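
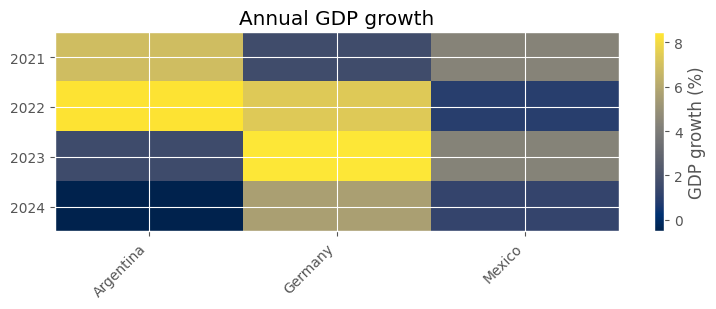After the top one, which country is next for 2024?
Mexico

Top 3 for 2024: Germany ≈ 6, Mexico ≈ 1, Argentina ≈ -1.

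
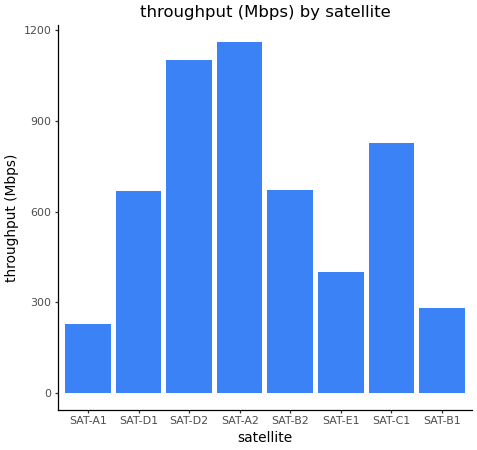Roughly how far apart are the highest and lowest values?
Max SAT-A2 ≈ 1200, min SAT-A1 ≈ 200; range ≈ 1000.

≈ 1000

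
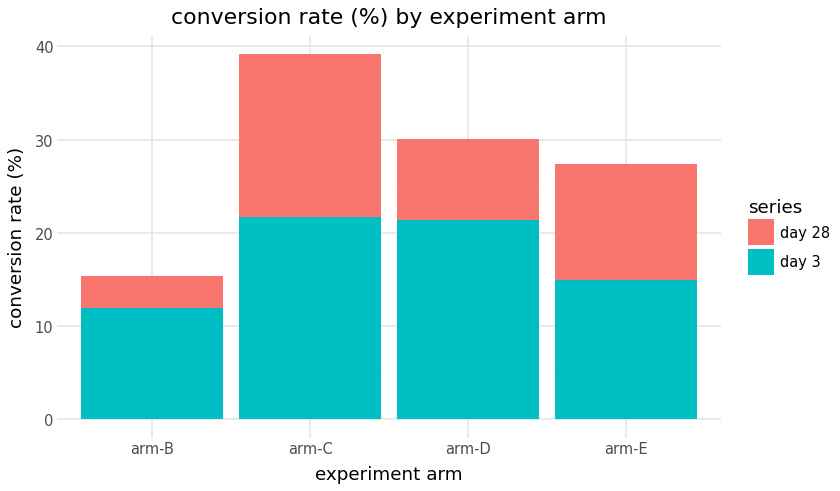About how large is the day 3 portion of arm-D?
≈ 20

day 3 top ≈ 20, bottom ≈ 0; segment ≈ 20.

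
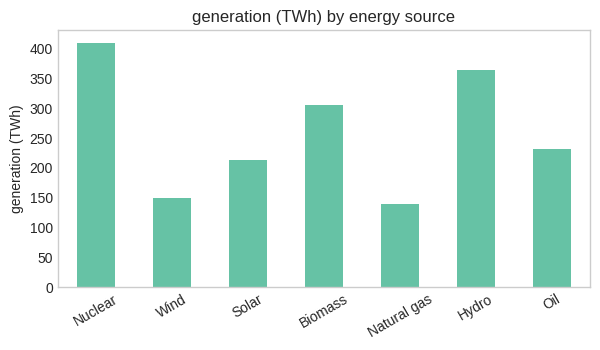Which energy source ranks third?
Top 4: Nuclear ≈ 400, Hydro ≈ 350, Biomass ≈ 300, Oil ≈ 250.

Biomass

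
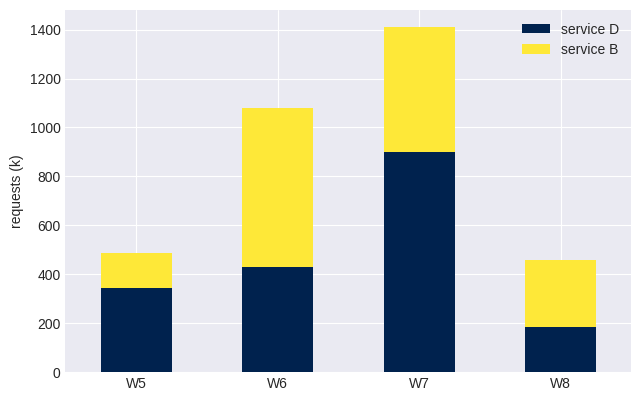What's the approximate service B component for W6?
service B top ≈ 1000, bottom ≈ 400; segment ≈ 600.

≈ 600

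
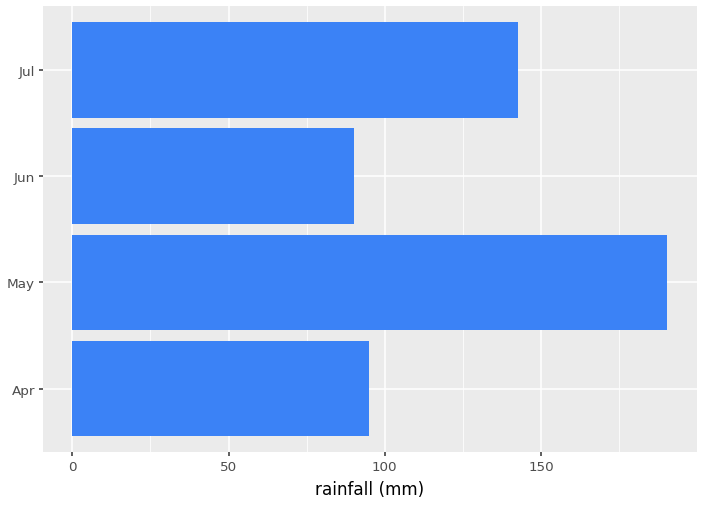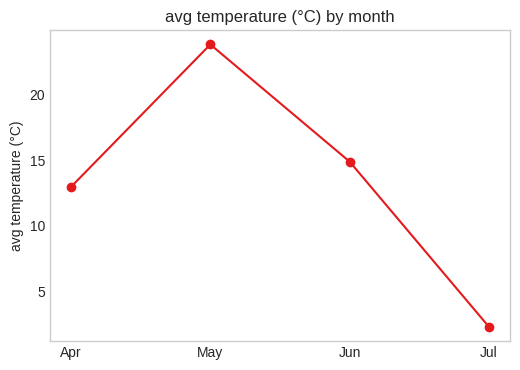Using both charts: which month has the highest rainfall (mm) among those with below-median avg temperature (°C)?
Chart 2 median avg temperature (°C) ≈ 15; below-median months: Apr, Jul. Among those, Jul has the highest rainfall (mm) (≈ 140).

Jul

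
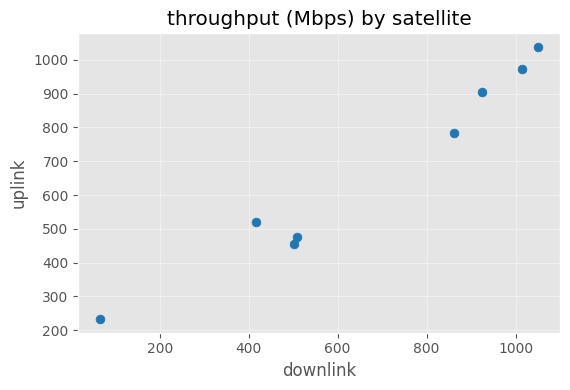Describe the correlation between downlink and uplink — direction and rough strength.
Points are positively correlated; strong (|r| ≈ 1.0).

positive, strong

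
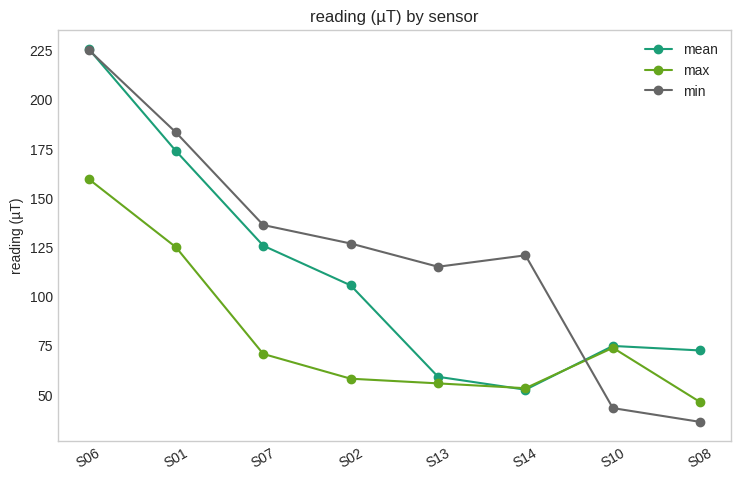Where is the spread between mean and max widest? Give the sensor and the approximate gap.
S06, ≈ 60 µT

S06: mean ≈ 220, max ≈ 160 → gap ≈ 60. Next-largest (S07) is only ≈ 40.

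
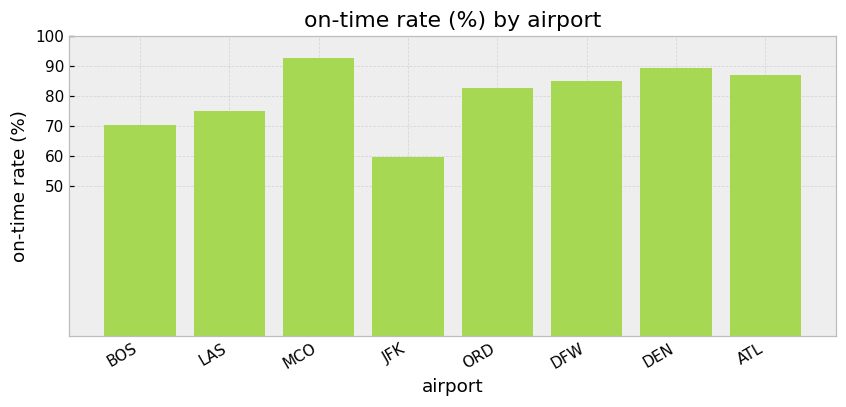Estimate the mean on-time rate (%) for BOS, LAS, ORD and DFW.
≈ 80

(70 + 80 + 80 + 90) / 4 ≈ 80.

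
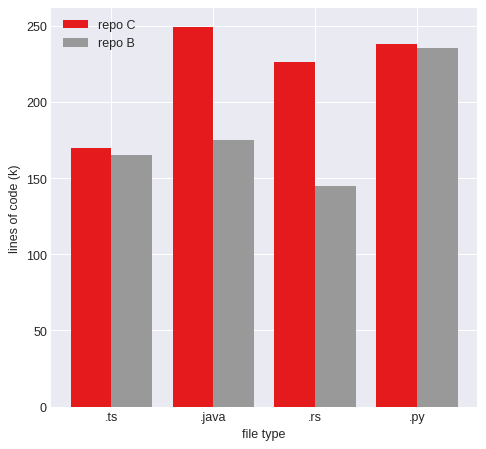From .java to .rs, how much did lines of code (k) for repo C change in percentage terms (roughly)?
≈ -10%

.java ≈ 250, .rs ≈ 225; (225 − 250) / 250 ≈ -10%.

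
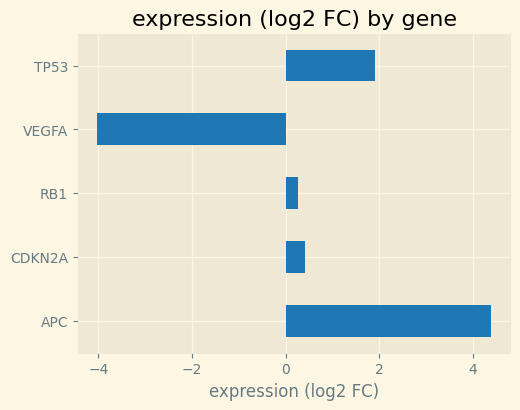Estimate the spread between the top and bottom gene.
Max APC ≈ 4, min VEGFA ≈ -4; range ≈ 8.

≈ 8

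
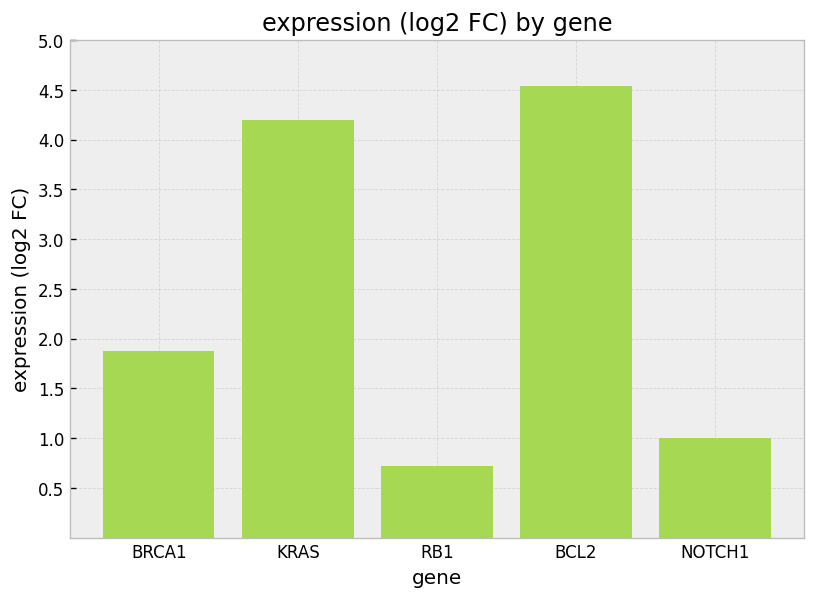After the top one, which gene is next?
KRAS

Top 3: BCL2 ≈ 4.5, KRAS ≈ 4.0, BRCA1 ≈ 2.0.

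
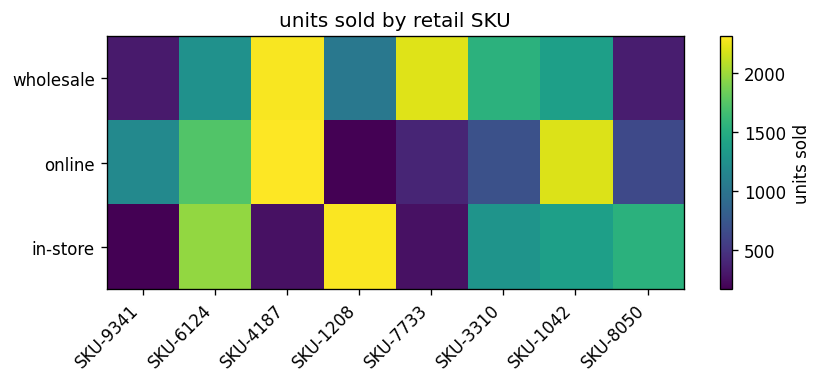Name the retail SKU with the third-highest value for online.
Top 4 for online: SKU-4187 ≈ 2400, SKU-1042 ≈ 2200, SKU-6124 ≈ 1800, SKU-9341 ≈ 1200.

SKU-6124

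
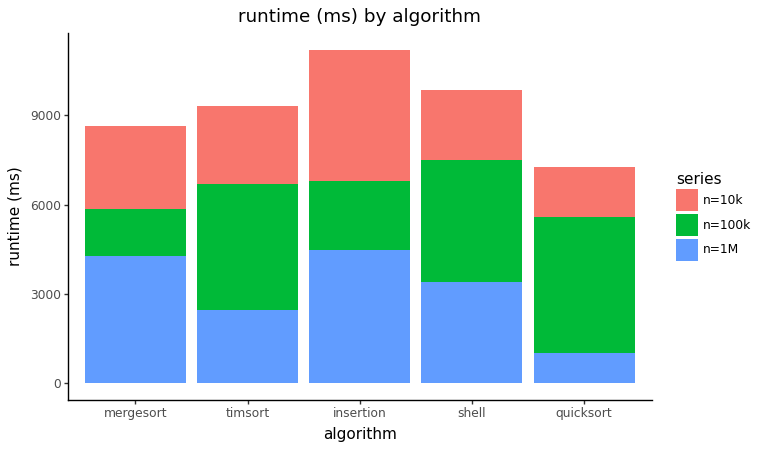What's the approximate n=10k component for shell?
≈ 2000

n=10k top ≈ 10000, bottom ≈ 8000; segment ≈ 2000.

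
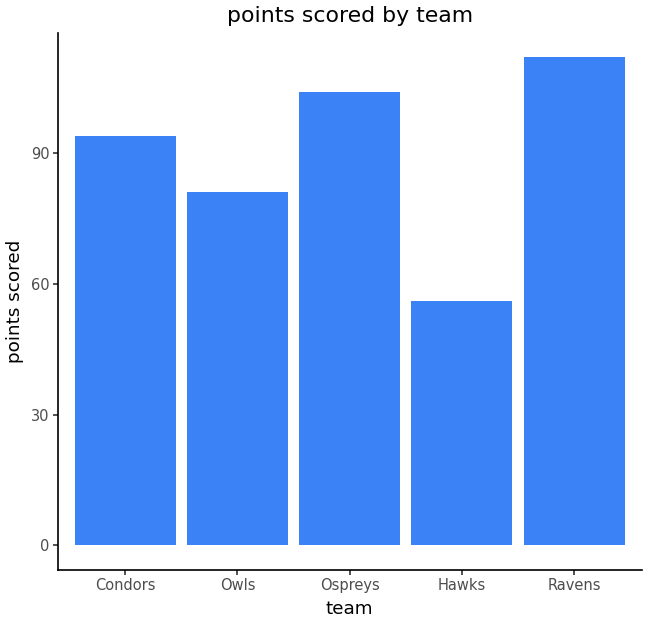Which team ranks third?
Top 4: Ravens ≈ 110, Ospreys ≈ 100, Condors ≈ 90, Owls ≈ 80.

Condors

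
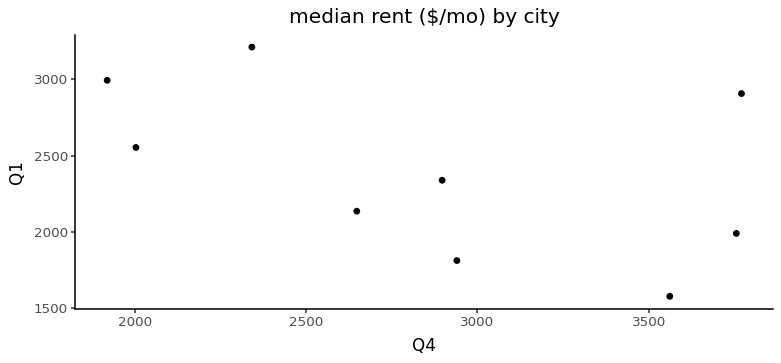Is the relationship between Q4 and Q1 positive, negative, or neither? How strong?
Points are negatively correlated; moderate (|r| ≈ 0.5).

negative, moderate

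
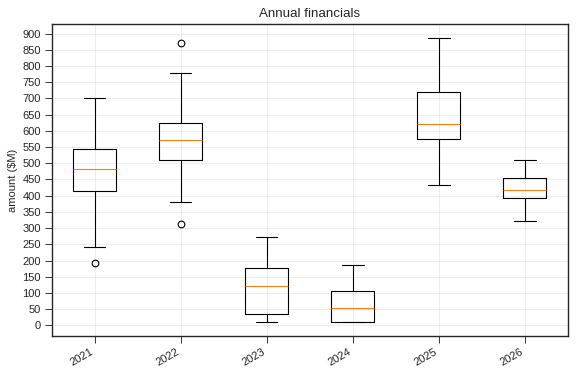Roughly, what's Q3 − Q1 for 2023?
≈ 150

Q3 ≈ 200, Q1 ≈ 50; IQR ≈ 150.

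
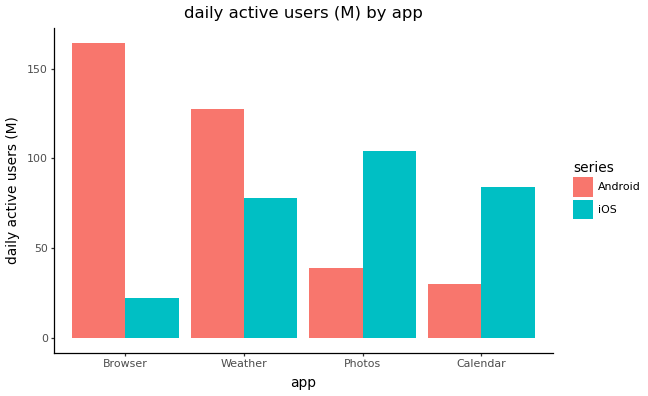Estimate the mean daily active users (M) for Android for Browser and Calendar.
(160 + 40) / 2 ≈ 100.

≈ 100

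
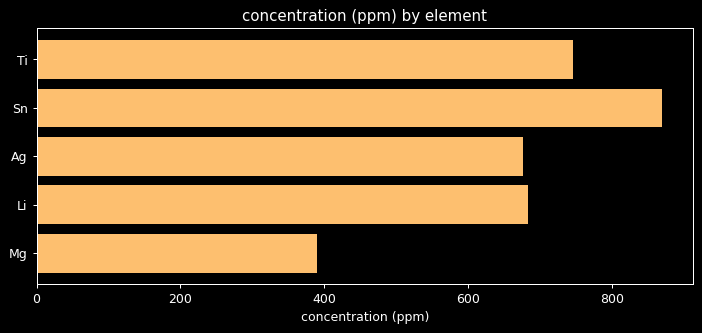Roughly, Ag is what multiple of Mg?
Ag ≈ 700, Mg ≈ 400; 700/400 ≈ 1.75.

≈ 1.75×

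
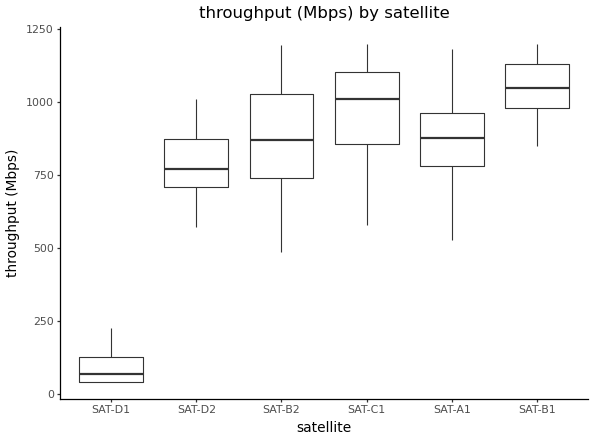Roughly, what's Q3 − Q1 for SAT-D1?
≈ 100

Q3 ≈ 100, Q1 ≈ 0; IQR ≈ 100.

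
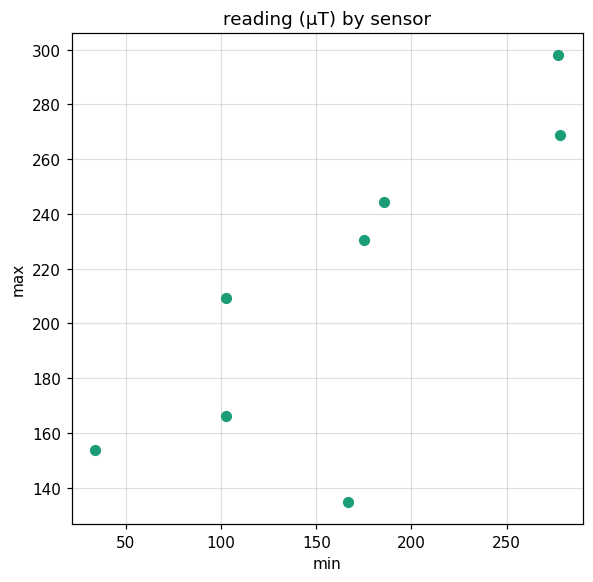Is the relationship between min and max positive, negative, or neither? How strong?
Points are positively correlated; strong (|r| ≈ 0.8).

positive, strong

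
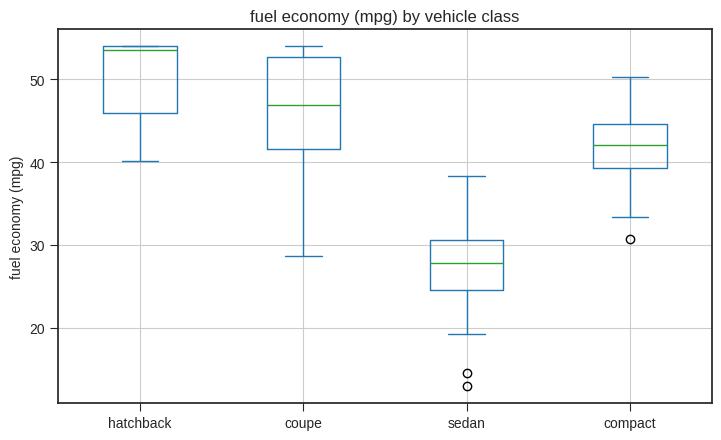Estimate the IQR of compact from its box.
≈ 5

Q3 ≈ 45, Q1 ≈ 40; IQR ≈ 5.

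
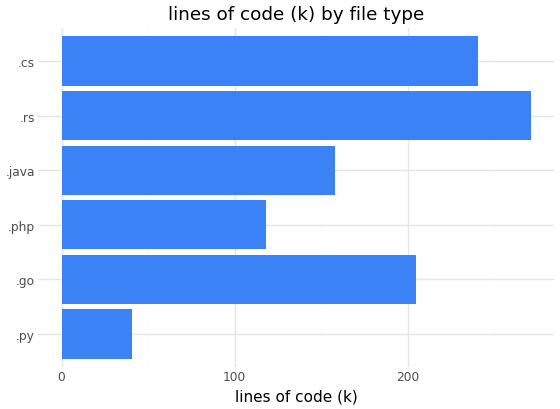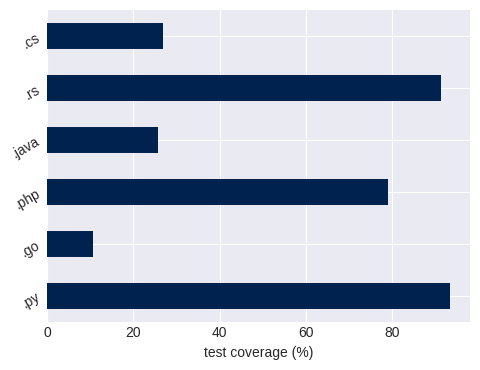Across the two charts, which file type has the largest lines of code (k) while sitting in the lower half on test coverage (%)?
Chart 2 median test coverage (%) ≈ 50; below-median file types: .go, .java, .cs. Among those, .cs has the highest lines of code (k) (≈ 250).

.cs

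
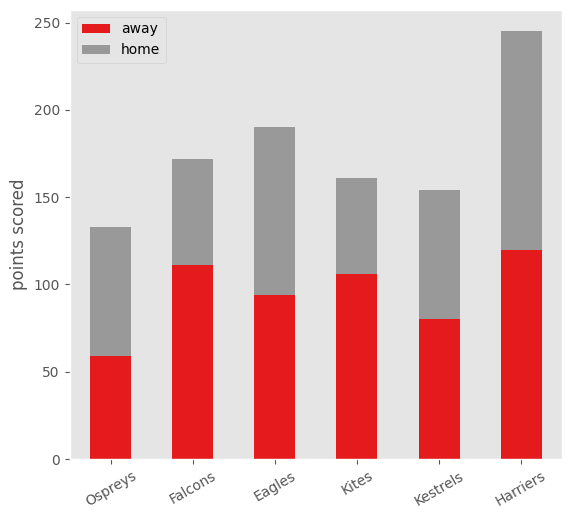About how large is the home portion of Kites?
home top ≈ 150, bottom ≈ 100; segment ≈ 50.

≈ 50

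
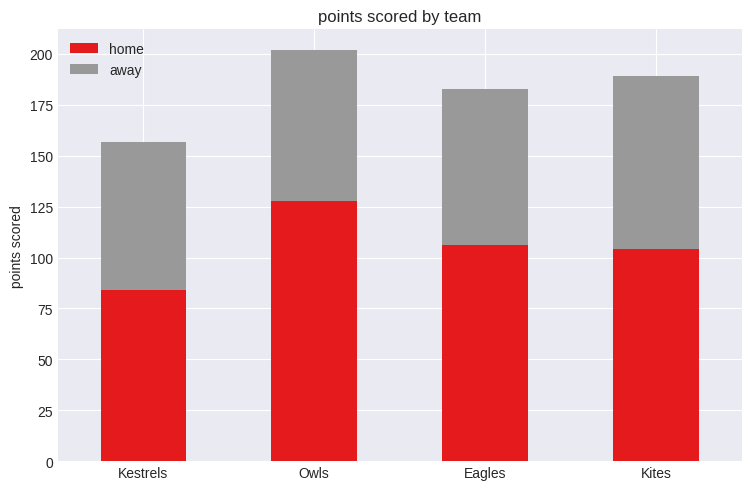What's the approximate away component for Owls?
≈ 80

away top ≈ 200, bottom ≈ 120; segment ≈ 80.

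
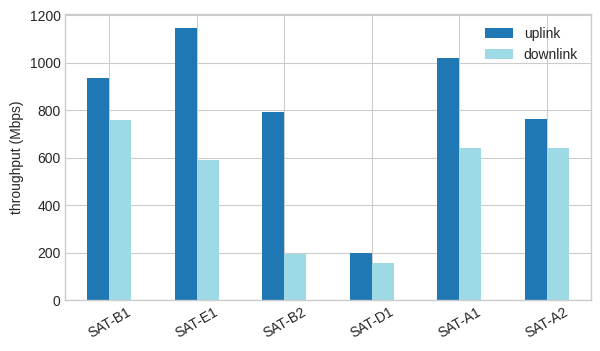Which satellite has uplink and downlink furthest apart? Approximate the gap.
SAT-B2, ≈ 600 Mbps

SAT-B2: uplink ≈ 800, downlink ≈ 200 → gap ≈ 600. Next-largest (SAT-E1) is only ≈ 500.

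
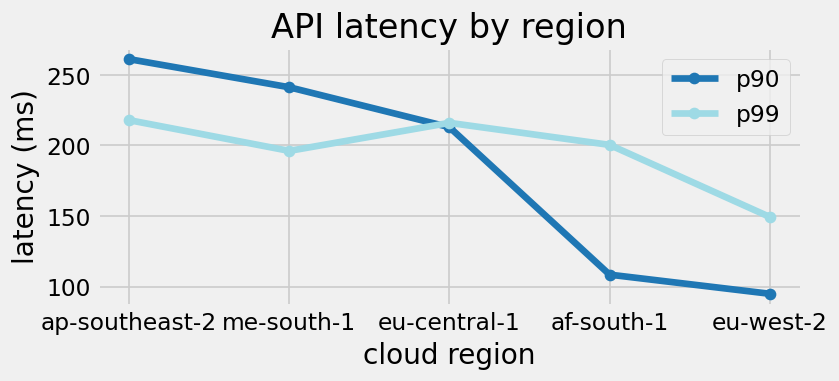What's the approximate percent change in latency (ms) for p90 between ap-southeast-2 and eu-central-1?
ap-southeast-2 ≈ 260, eu-central-1 ≈ 220; (220 − 260) / 260 ≈ -15.4%.

≈ -15.4%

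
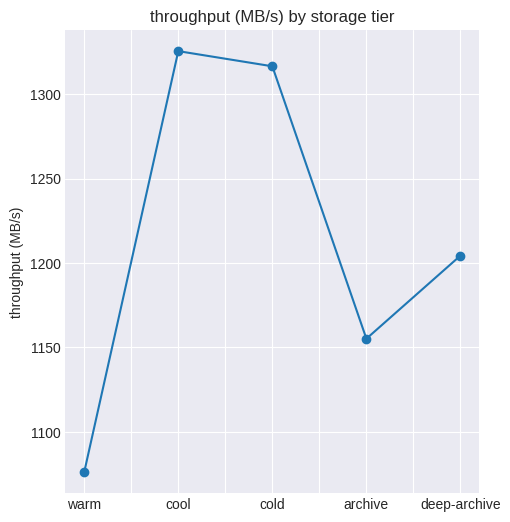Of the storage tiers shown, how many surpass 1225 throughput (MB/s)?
2

Above 1225: cool, cold.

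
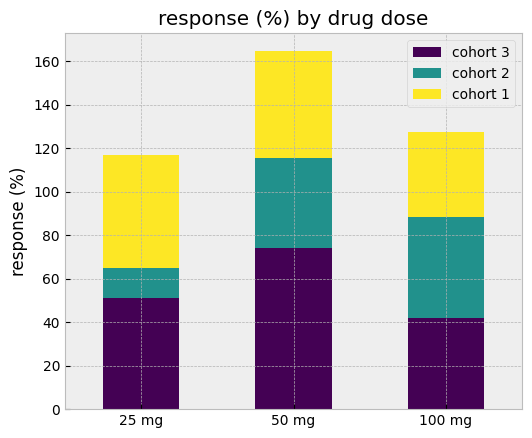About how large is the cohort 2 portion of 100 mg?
≈ 40

cohort 2 top ≈ 80, bottom ≈ 40; segment ≈ 40.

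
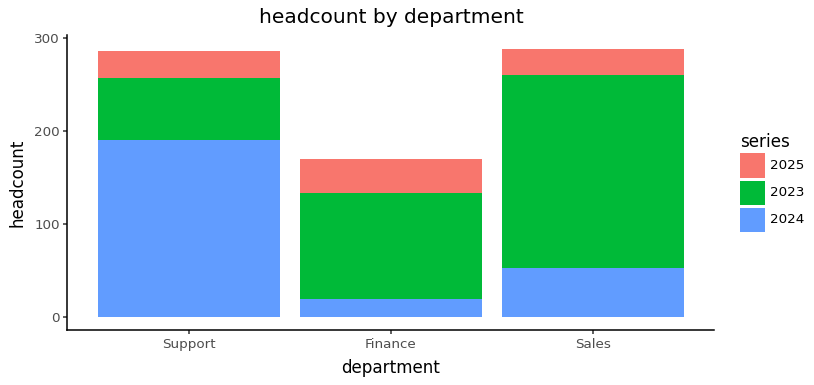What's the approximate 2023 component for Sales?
≈ 200

2023 top ≈ 250, bottom ≈ 50; segment ≈ 200.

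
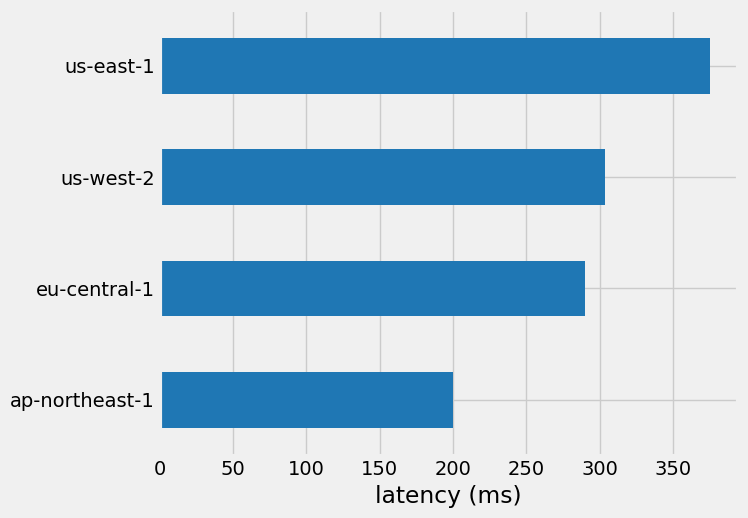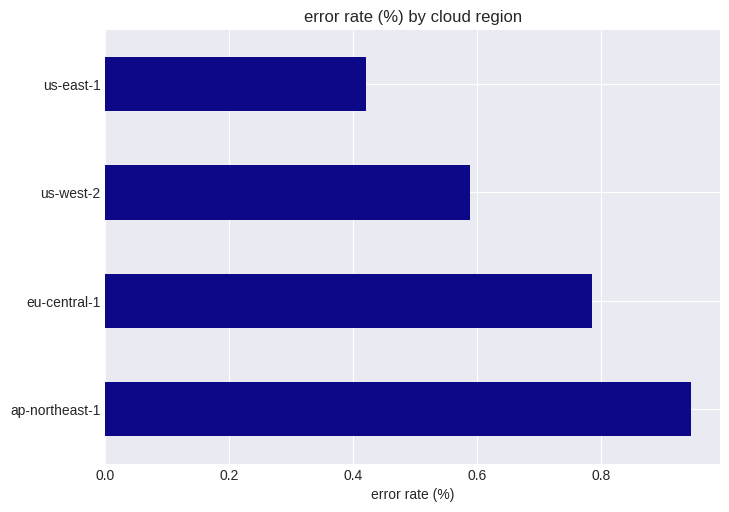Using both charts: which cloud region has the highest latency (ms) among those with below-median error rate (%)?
Chart 2 median error rate (%) ≈ 0.7; below-median cloud regions: us-west-2, us-east-1. Among those, us-east-1 has the highest latency (ms) (≈ 400).

us-east-1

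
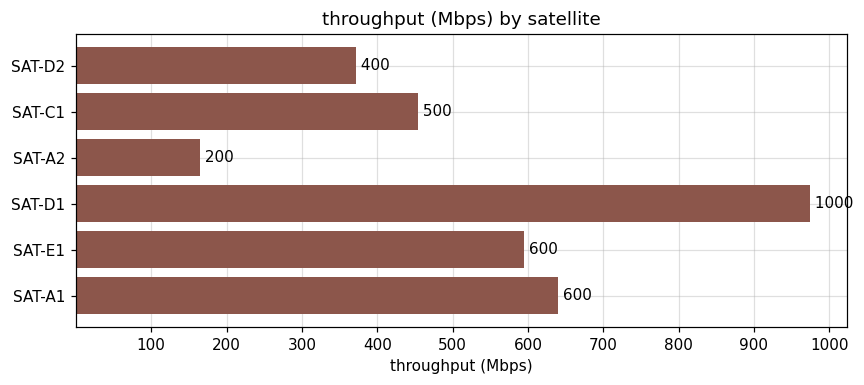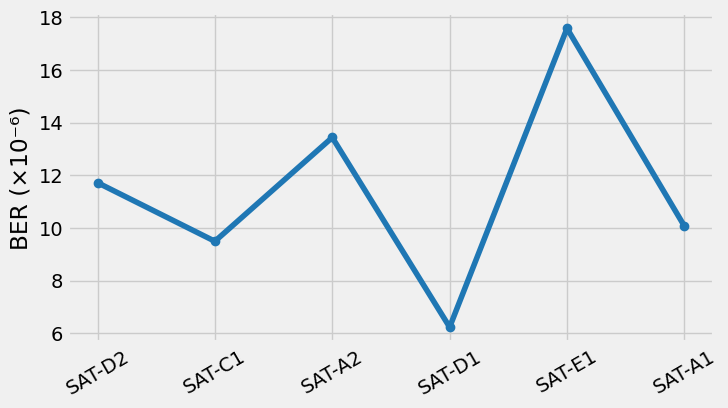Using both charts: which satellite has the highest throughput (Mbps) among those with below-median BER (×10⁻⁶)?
Chart 2 median BER (×10⁻⁶) ≈ 10; below-median satellites: SAT-C1, SAT-D1, SAT-A1. Among those, SAT-D1 has the highest throughput (Mbps) (≈ 1000).

SAT-D1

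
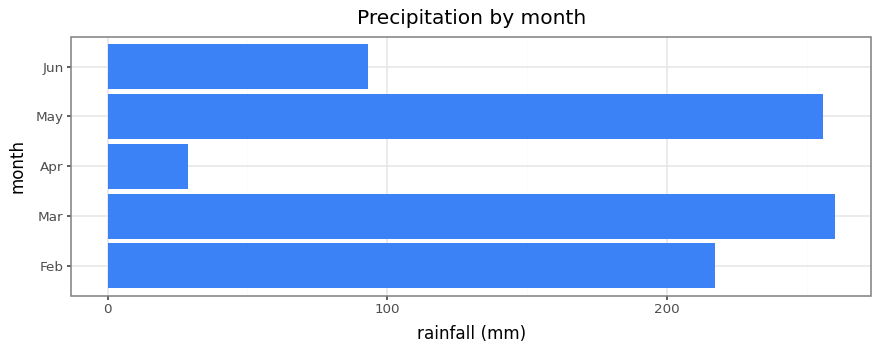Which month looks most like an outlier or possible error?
Apr

Apr ≈ 25; the rest sit between ≈ 100 and ≈ 250.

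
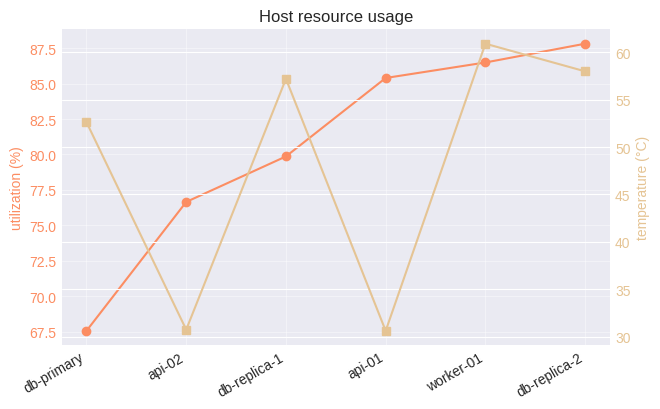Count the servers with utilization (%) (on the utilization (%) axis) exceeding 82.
3

Above 82: api-01, worker-01, db-replica-2.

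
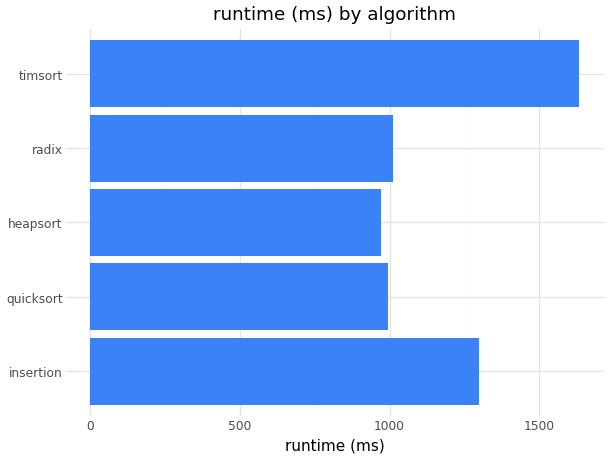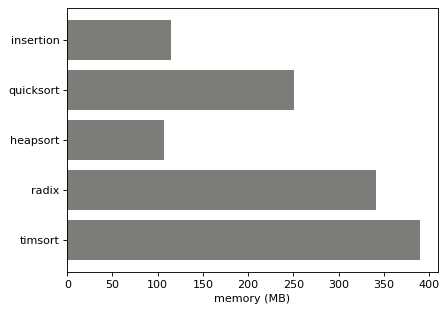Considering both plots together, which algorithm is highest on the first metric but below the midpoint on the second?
Chart 2 median memory (MB) ≈ 250; below-median algorithms: insertion, heapsort. Among those, insertion has the highest runtime (ms) (≈ 1200).

insertion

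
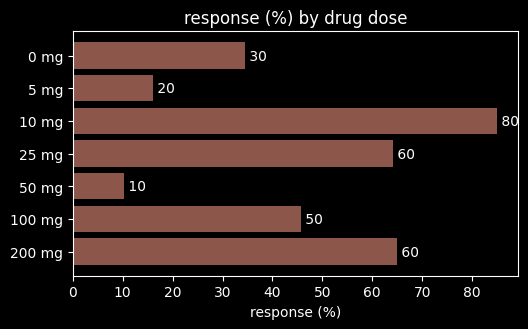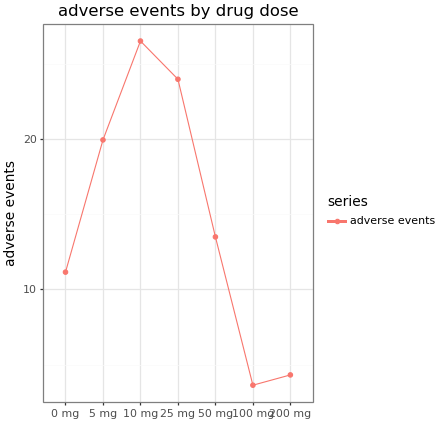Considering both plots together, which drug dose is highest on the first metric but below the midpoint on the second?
Chart 2 median adverse events ≈ 15; below-median drug doses: 0 mg, 100 mg, 200 mg. Among those, 200 mg has the highest response (%) (≈ 60).

200 mg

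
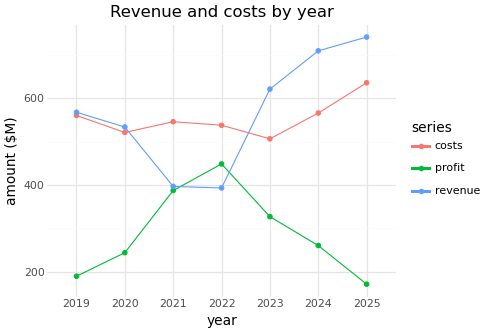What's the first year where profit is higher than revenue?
2022

2021: profit ≈ 400 vs revenue ≈ 400 (not yet); 2022: profit ≈ 450 vs revenue ≈ 400 (first crossover).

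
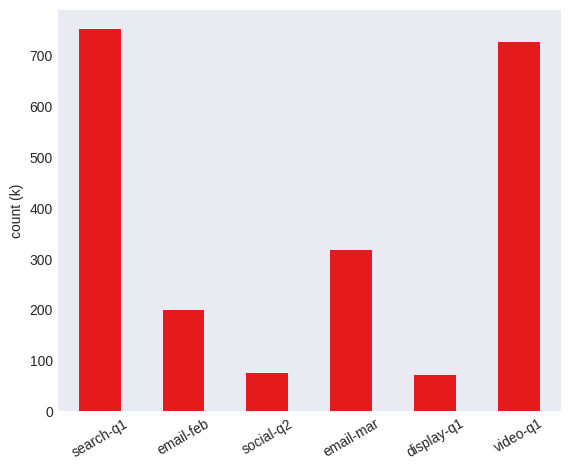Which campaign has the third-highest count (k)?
Top 4: search-q1 ≈ 800, video-q1 ≈ 700, email-mar ≈ 300, email-feb ≈ 200.

email-mar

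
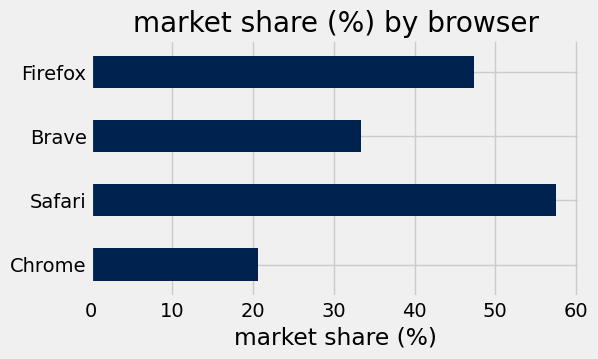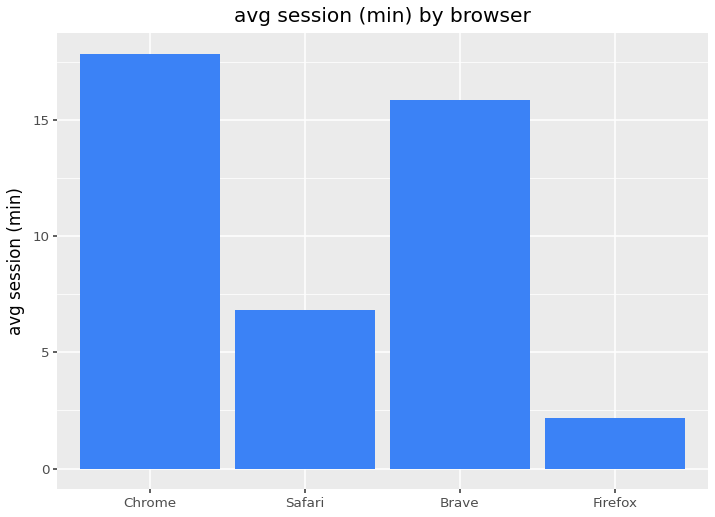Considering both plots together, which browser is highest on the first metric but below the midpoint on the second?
Chart 2 median avg session (min) ≈ 12; below-median browsers: Safari, Firefox. Among those, Safari has the highest market share (%) (≈ 60).

Safari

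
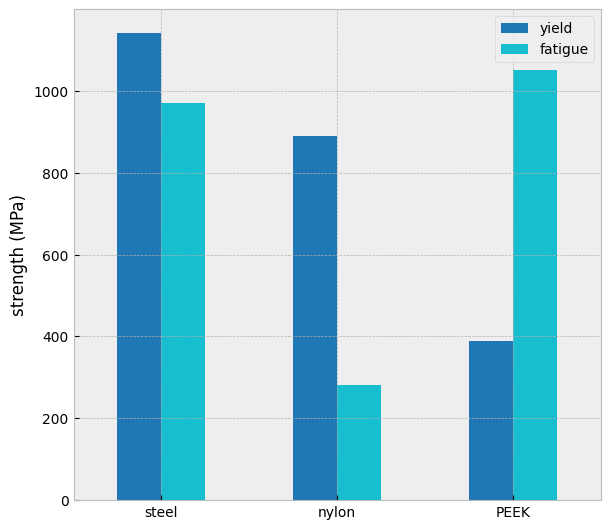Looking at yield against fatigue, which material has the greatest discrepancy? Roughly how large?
PEEK, ≈ 700 MPa

PEEK: yield ≈ 400, fatigue ≈ 1100 → gap ≈ 700. Next-largest (nylon) is only ≈ 600.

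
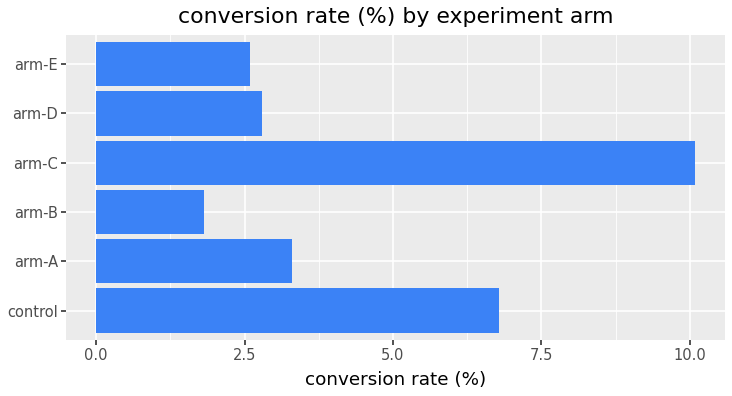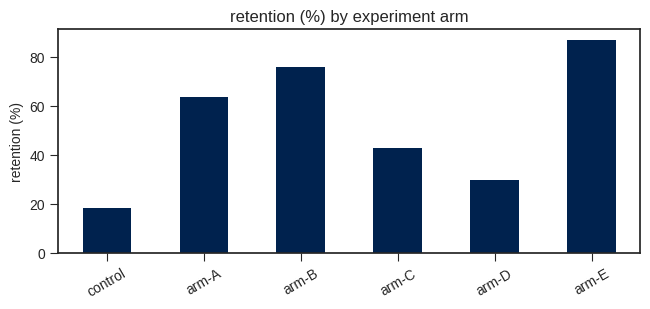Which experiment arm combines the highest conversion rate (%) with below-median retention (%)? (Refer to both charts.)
Chart 2 median retention (%) ≈ 50; below-median experiment arms: control, arm-C, arm-D. Among those, arm-C has the highest conversion rate (%) (≈ 10).

arm-C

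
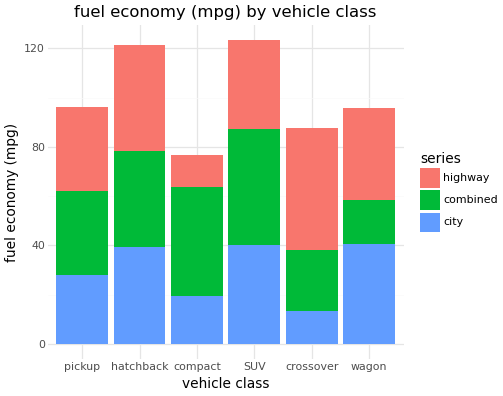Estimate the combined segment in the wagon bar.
combined top ≈ 60, bottom ≈ 40; segment ≈ 20.

≈ 20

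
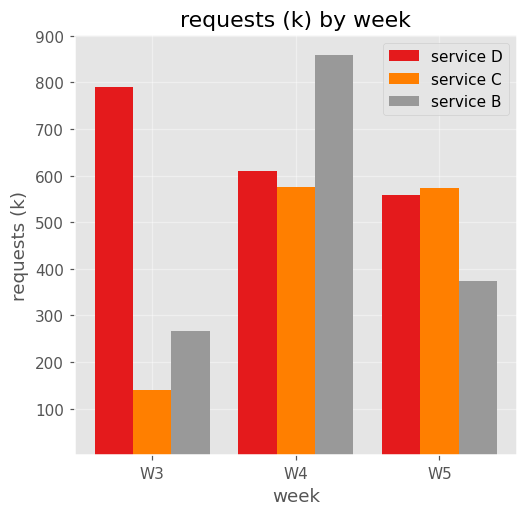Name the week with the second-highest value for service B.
Top 3 for service B: W4 ≈ 900, W5 ≈ 400, W3 ≈ 300.

W5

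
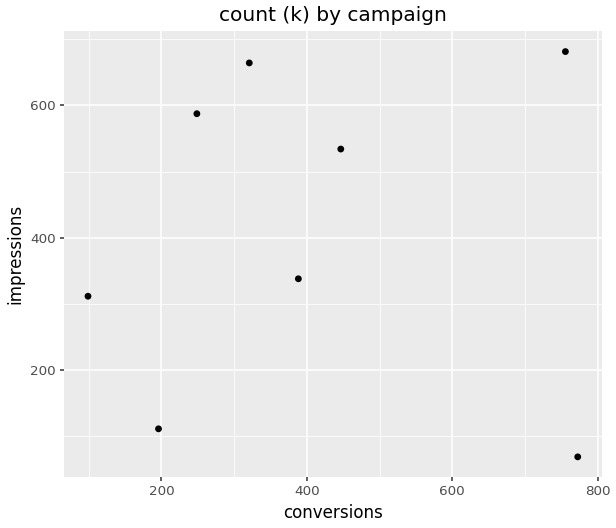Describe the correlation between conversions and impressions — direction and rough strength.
Points are roughly uncorrelated; weak (|r| ≈ 0.0).

no clear correlation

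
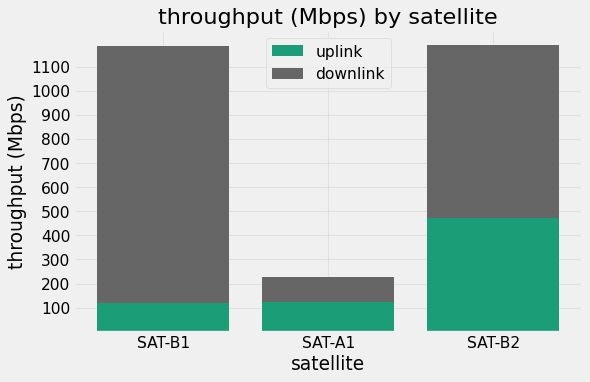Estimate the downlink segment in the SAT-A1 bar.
downlink top ≈ 200, bottom ≈ 100; segment ≈ 100.

≈ 100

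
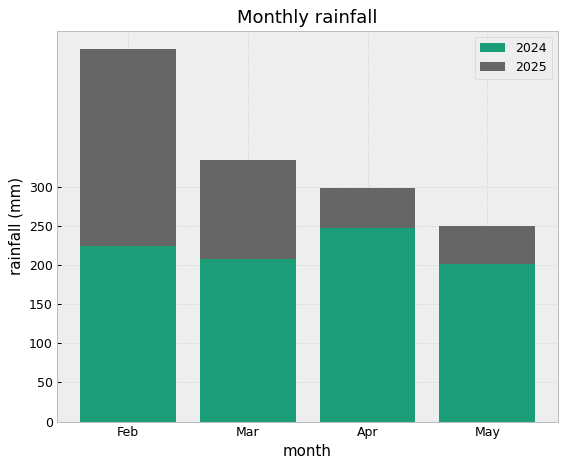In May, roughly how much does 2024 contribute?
≈ 200

2024 top ≈ 200, bottom ≈ 0; segment ≈ 200.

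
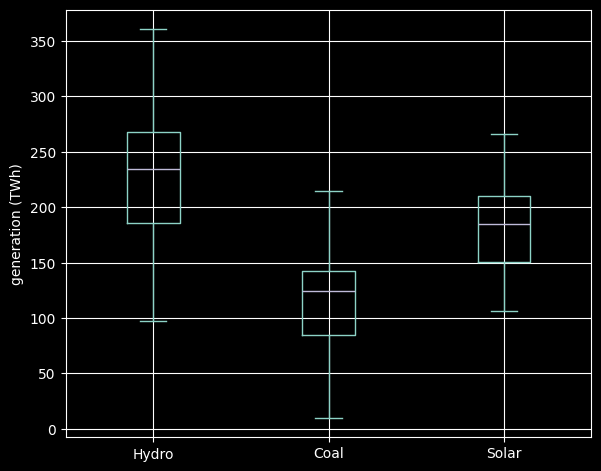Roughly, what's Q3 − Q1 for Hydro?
≈ 80

Q3 ≈ 260, Q1 ≈ 180; IQR ≈ 80.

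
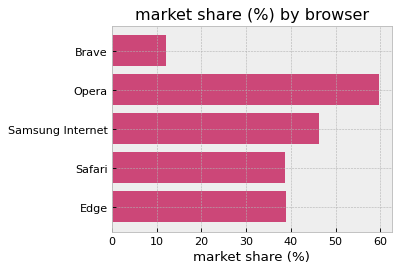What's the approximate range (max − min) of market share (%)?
≈ 50

Max Opera ≈ 60, min Brave ≈ 10; range ≈ 50.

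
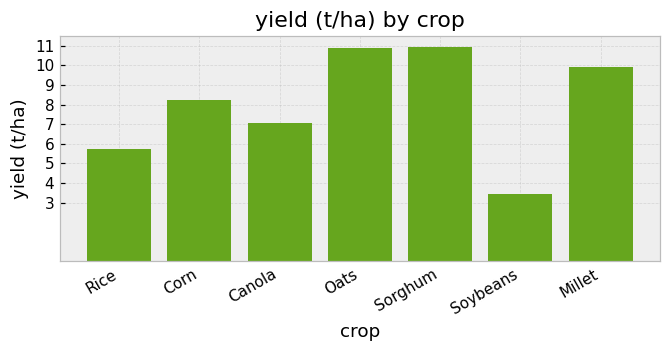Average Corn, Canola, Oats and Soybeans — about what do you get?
(8 + 7 + 11 + 3) / 4 ≈ 7.

≈ 7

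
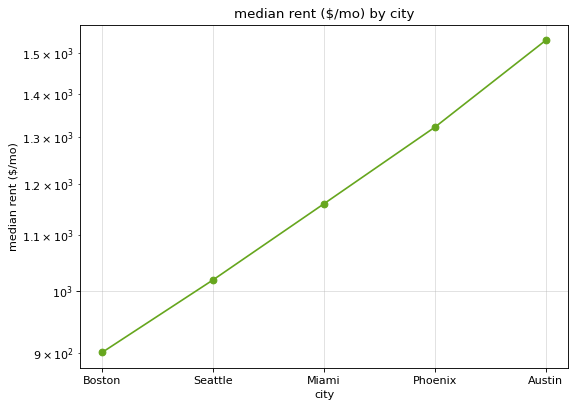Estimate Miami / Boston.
≈ 1.33×

Miami ≈ 1200, Boston ≈ 900; 1200/900 ≈ 1.33.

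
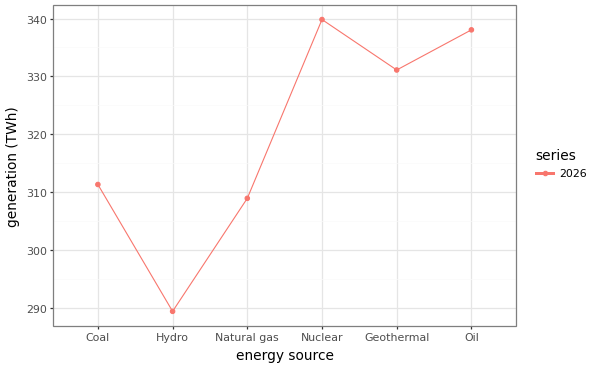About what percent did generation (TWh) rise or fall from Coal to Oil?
Coal ≈ 310, Oil ≈ 340; (340 − 310) / 310 ≈ +9.7%.

≈ +9.7%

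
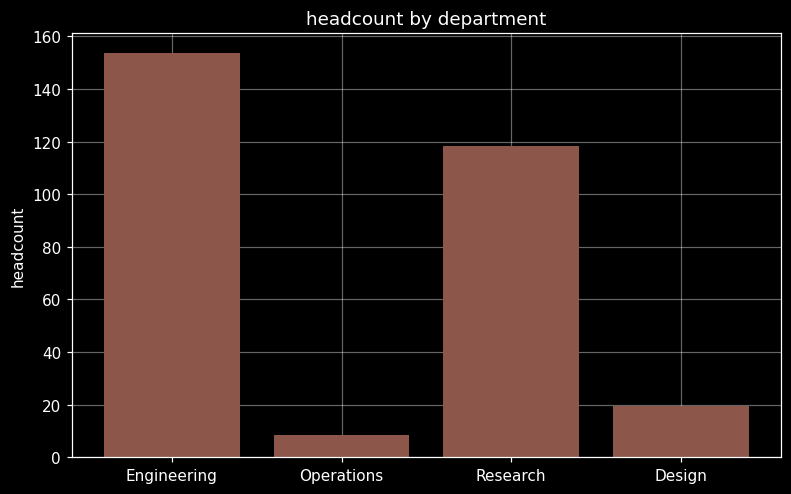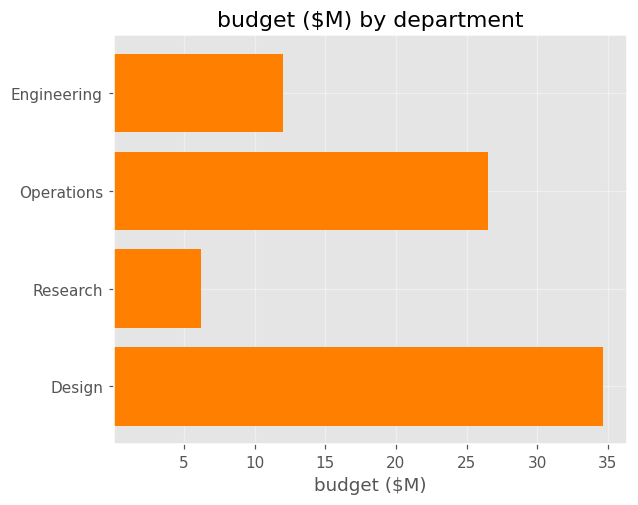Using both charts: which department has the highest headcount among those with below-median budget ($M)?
Engineering

Chart 2 median budget ($M) ≈ 20; below-median departments: Engineering, Research. Among those, Engineering has the highest headcount (≈ 160).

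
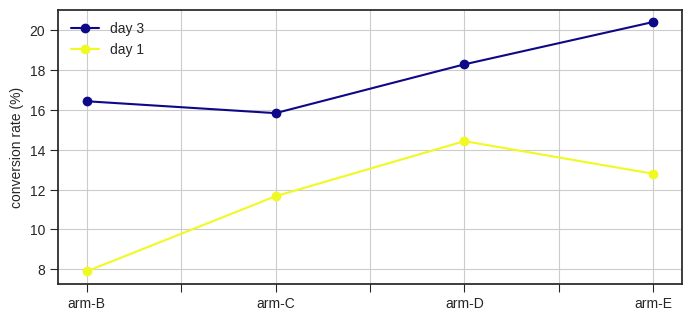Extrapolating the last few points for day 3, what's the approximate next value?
Last three: 16, 18, 20 → slope ≈ 2/step → next ≈ 22.

≈ 22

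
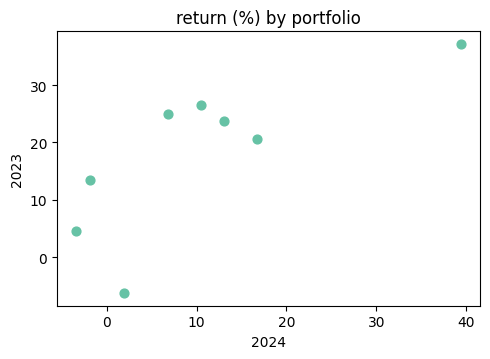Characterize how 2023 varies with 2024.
Points are positively correlated; strong (|r| ≈ 0.8).

positive, strong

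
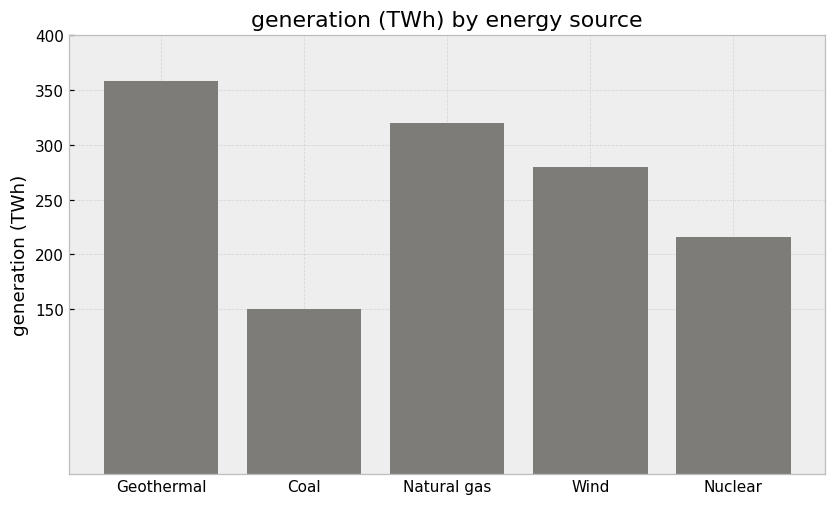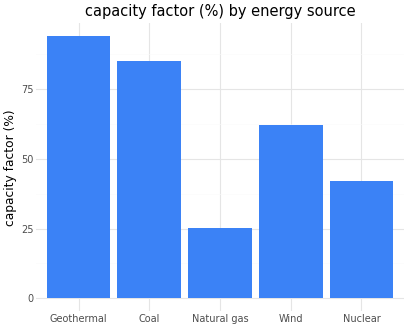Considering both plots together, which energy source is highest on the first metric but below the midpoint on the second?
Natural gas

Chart 2 median capacity factor (%) ≈ 60; below-median energy sources: Natural gas, Nuclear. Among those, Natural gas has the highest generation (TWh) (≈ 300).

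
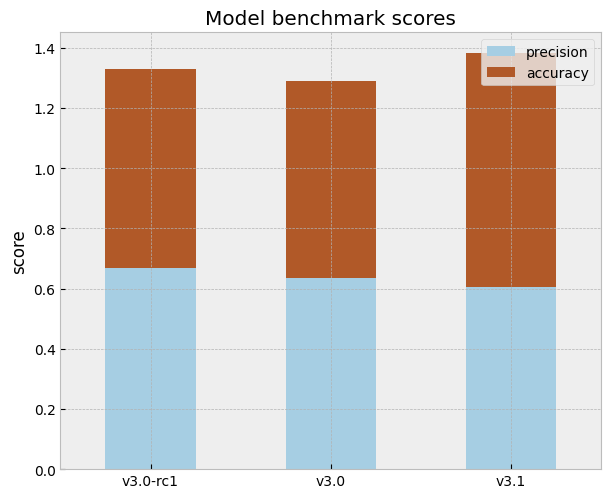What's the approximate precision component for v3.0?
≈ 0.6

precision top ≈ 0.6, bottom ≈ 0.0; segment ≈ 0.6.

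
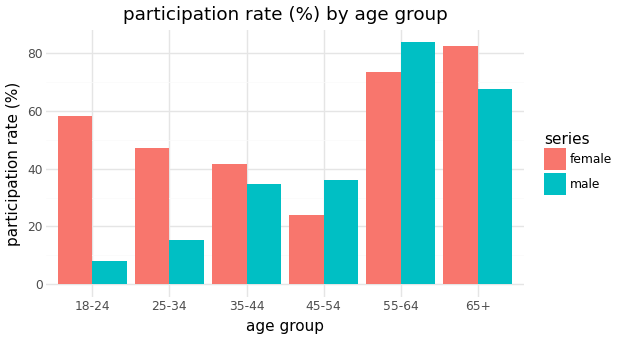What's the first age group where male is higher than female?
45-54

35-44: male ≈ 30 vs female ≈ 40 (not yet); 45-54: male ≈ 40 vs female ≈ 20 (first crossover).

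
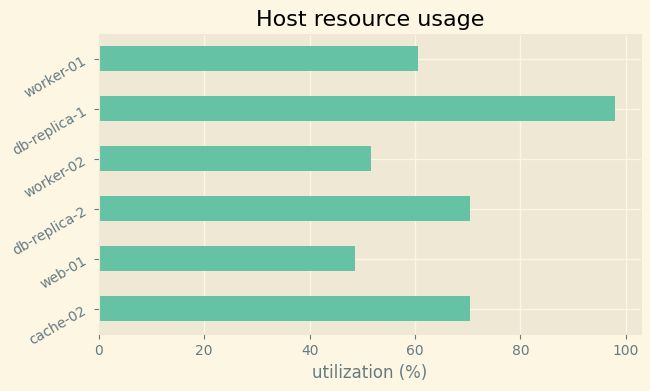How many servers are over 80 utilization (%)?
Above 80: db-replica-1.

1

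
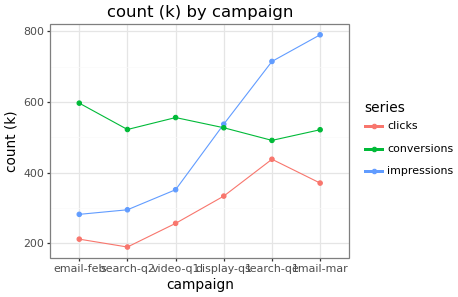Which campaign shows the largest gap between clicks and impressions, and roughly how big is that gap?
email-mar, ≈ 400 k

email-mar: clicks ≈ 400, impressions ≈ 800 → gap ≈ 400. Next-largest (search-q1) is only ≈ 300.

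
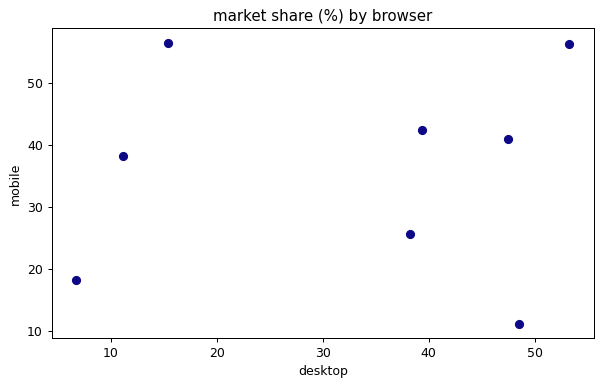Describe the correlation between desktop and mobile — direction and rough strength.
Points are roughly uncorrelated; weak (|r| ≈ 0.1).

no clear correlation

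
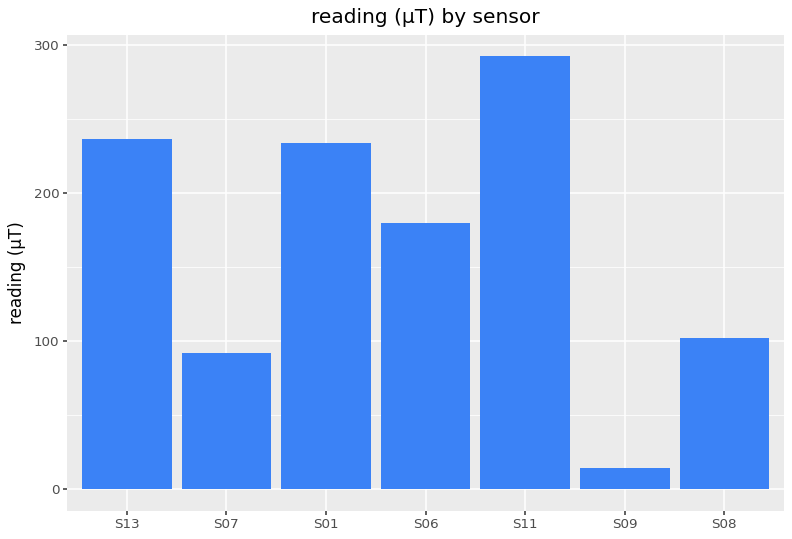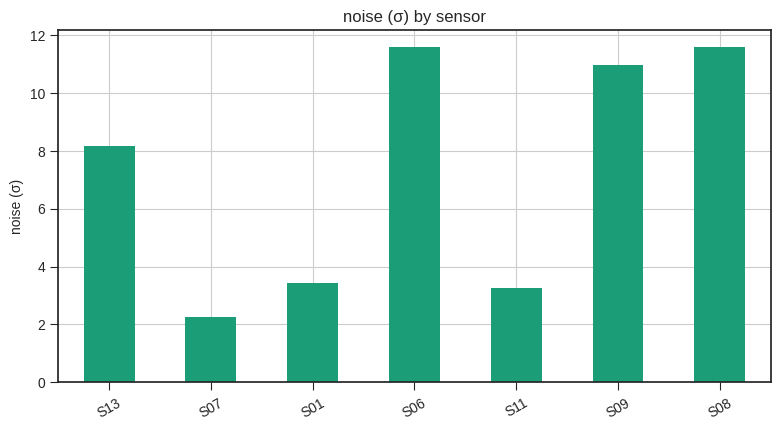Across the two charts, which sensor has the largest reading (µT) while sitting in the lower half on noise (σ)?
Chart 2 median noise (σ) ≈ 8; below-median sensors: S07, S01, S11. Among those, S11 has the highest reading (µT) (≈ 300).

S11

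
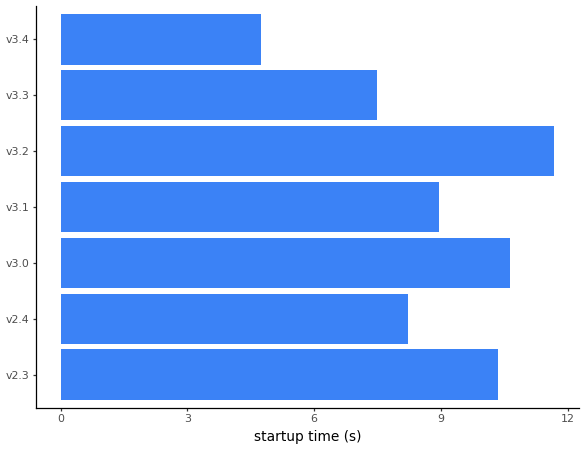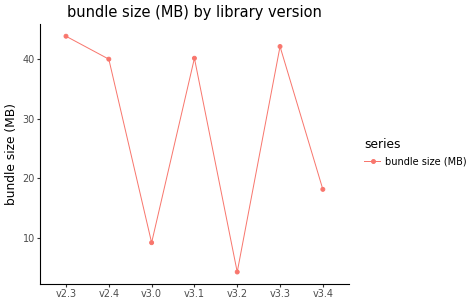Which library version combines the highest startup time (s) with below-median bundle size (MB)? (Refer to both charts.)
v3.2

Chart 2 median bundle size (MB) ≈ 40; below-median library versions: v3.0, v3.2, v3.4. Among those, v3.2 has the highest startup time (s) (≈ 12).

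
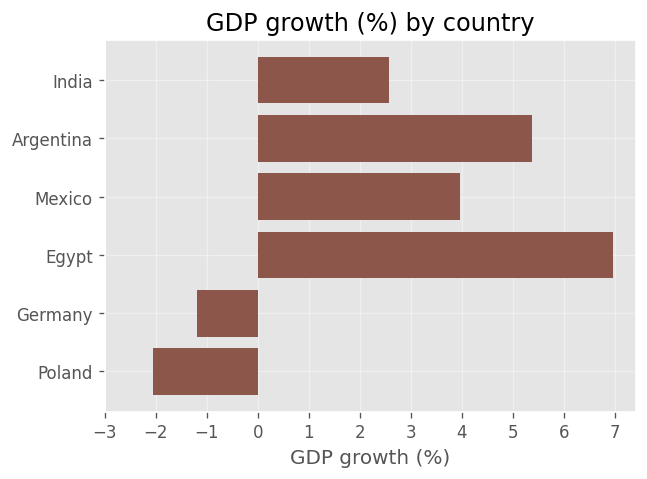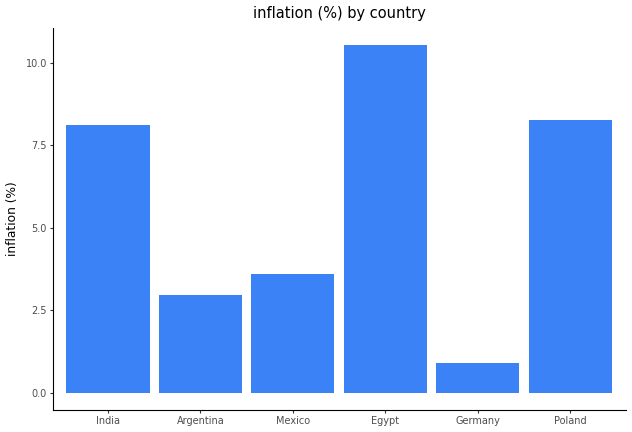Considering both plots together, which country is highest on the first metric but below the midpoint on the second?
Argentina

Chart 2 median inflation (%) ≈ 6; below-median countries: Argentina, Mexico, Germany. Among those, Argentina has the highest GDP growth (%) (≈ 5).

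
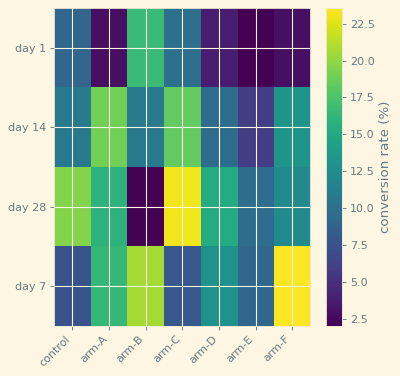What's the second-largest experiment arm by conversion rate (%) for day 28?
Top 3 for day 28: arm-C ≈ 24, control ≈ 20, arm-A ≈ 16.

control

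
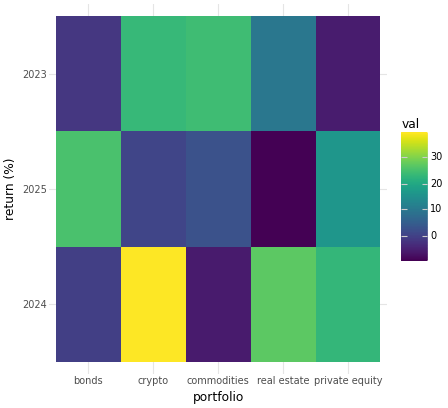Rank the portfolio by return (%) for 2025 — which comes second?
Top 3 for 2025: bonds ≈ 25, private equity ≈ 15, commodities ≈ 5.

private equity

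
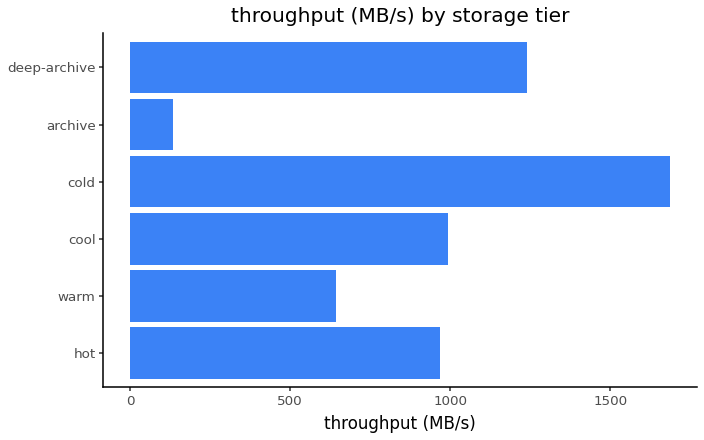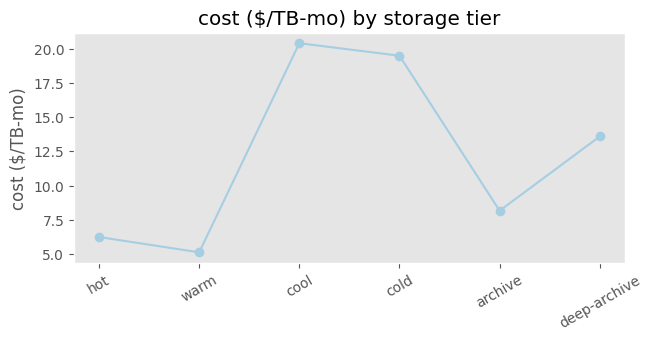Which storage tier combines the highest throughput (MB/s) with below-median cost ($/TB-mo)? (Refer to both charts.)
Chart 2 median cost ($/TB-mo) ≈ 10; below-median storage tiers: hot, warm, archive. Among those, hot has the highest throughput (MB/s) (≈ 1000).

hot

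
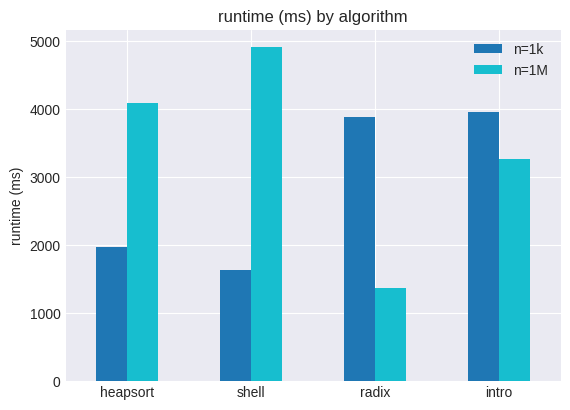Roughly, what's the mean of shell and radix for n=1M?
(5000 + 1500) / 2 ≈ 3250.

≈ 3250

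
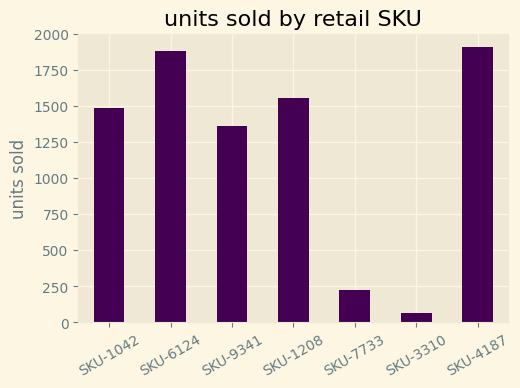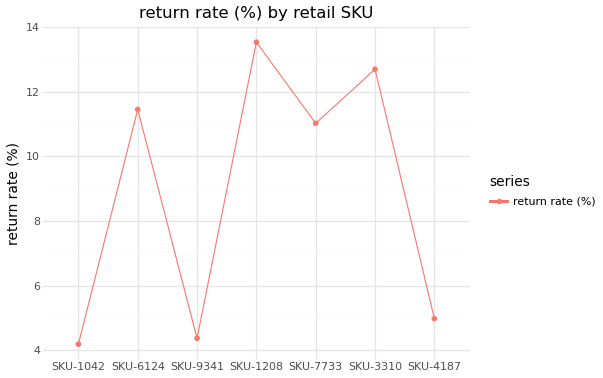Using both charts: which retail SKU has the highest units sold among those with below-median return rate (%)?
Chart 2 median return rate (%) ≈ 12; below-median retail SKUs: SKU-1042, SKU-9341, SKU-4187. Among those, SKU-4187 has the highest units sold (≈ 2000).

SKU-4187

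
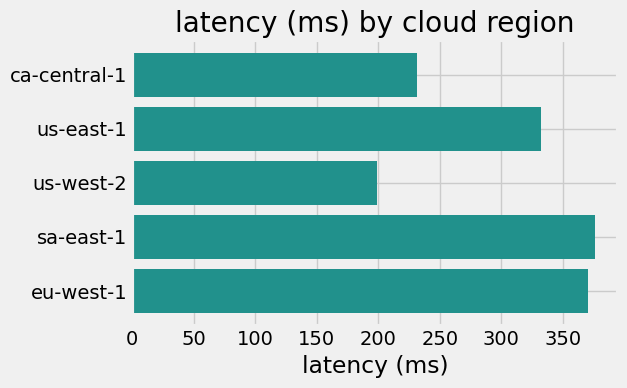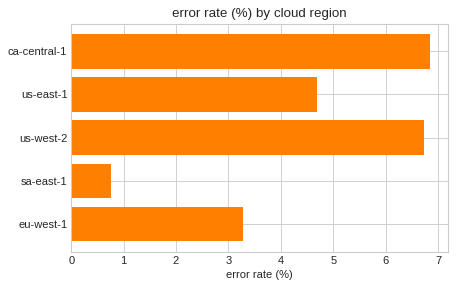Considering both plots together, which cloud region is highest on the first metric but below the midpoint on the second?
sa-east-1

Chart 2 median error rate (%) ≈ 5; below-median cloud regions: sa-east-1, eu-west-1. Among those, sa-east-1 has the highest latency (ms) (≈ 400).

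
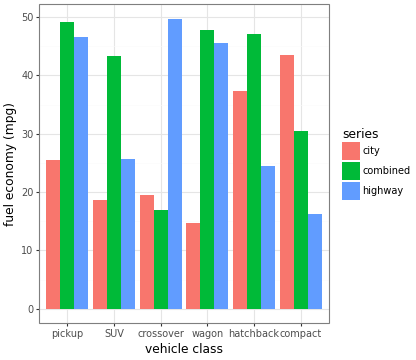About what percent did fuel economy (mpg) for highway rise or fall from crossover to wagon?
≈ -10%

crossover ≈ 50, wagon ≈ 45; (45 − 50) / 50 ≈ -10%.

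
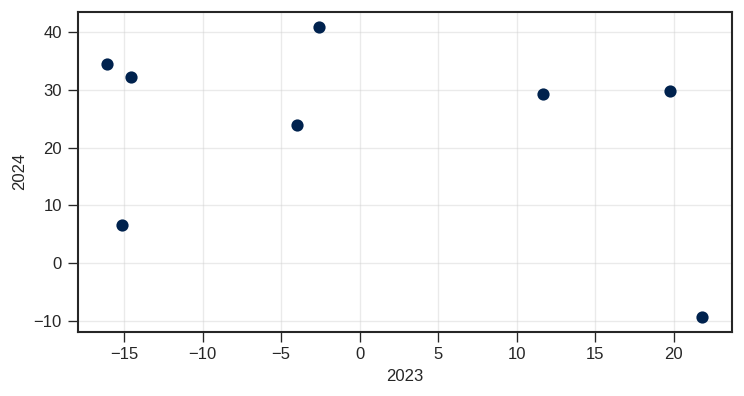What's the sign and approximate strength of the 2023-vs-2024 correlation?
negative, weak

Points are negatively correlated; weak (|r| ≈ 0.3).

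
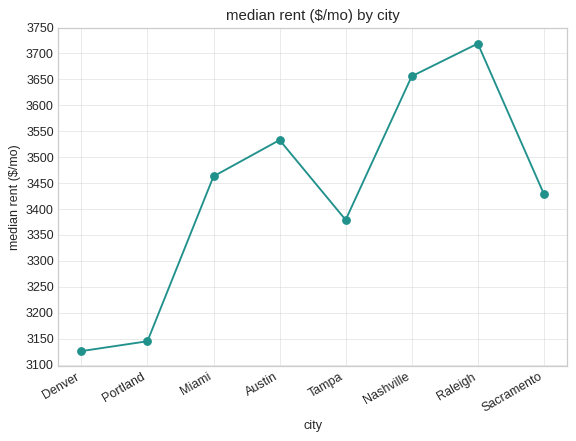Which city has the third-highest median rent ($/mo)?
Austin

Top 4: Raleigh ≈ 3700, Nashville ≈ 3650, Austin ≈ 3550, Miami ≈ 3450.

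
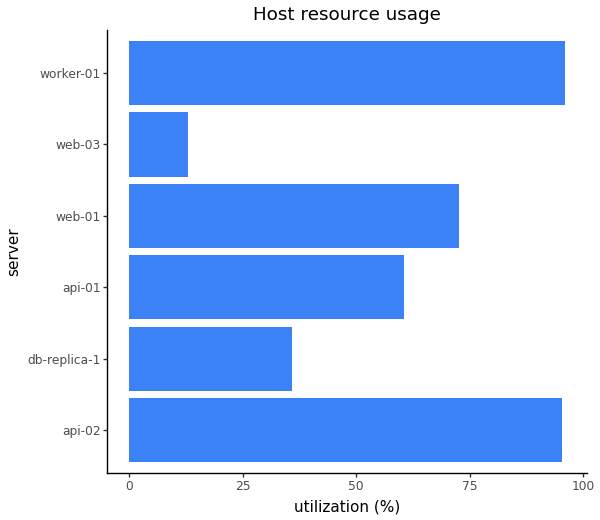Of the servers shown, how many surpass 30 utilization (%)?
Above 30: api-02, db-replica-1, api-01, web-01, worker-01.

5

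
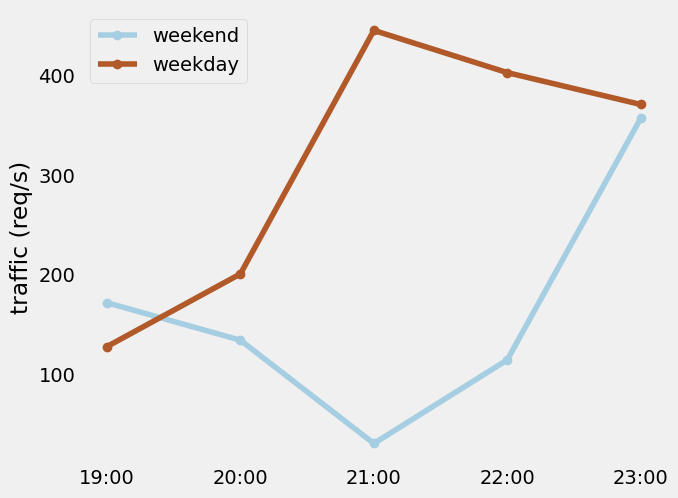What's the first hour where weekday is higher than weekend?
19:00: weekday ≈ 150 vs weekend ≈ 150 (not yet); 20:00: weekday ≈ 200 vs weekend ≈ 150 (first crossover).

20:00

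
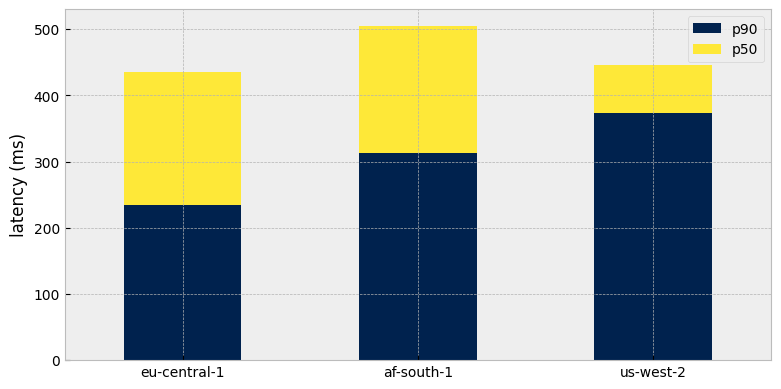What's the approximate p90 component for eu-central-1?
≈ 250

p90 top ≈ 250, bottom ≈ 0; segment ≈ 250.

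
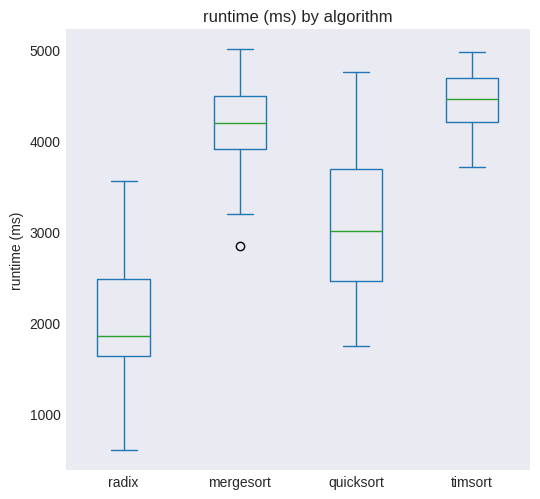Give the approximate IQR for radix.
Q3 ≈ 2500, Q1 ≈ 1500; IQR ≈ 1000.

≈ 1000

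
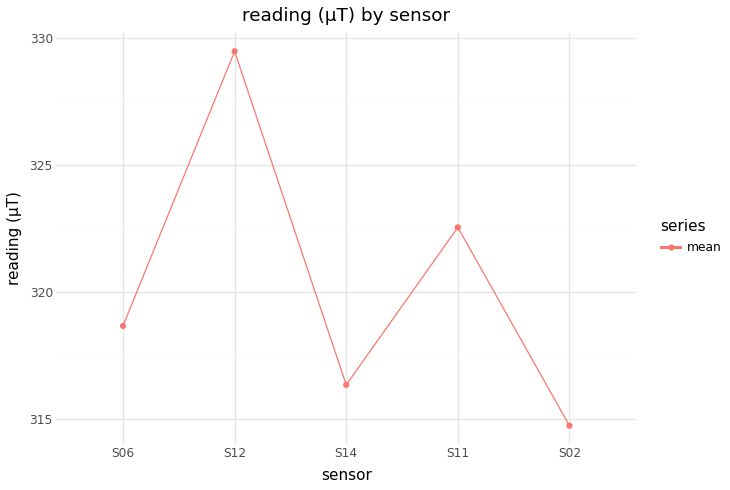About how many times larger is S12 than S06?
S12 ≈ 330, S06 ≈ 318; 330/318 ≈ 1.04.

≈ 1.04×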